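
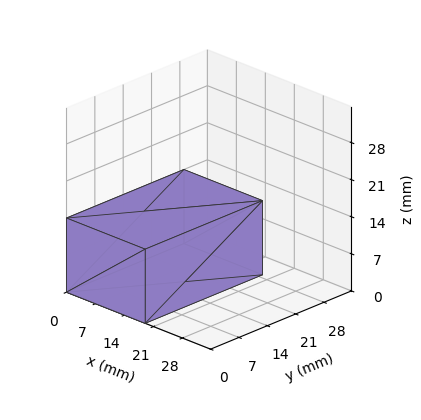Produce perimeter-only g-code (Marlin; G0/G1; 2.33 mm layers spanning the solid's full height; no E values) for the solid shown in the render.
Reading the render: the shape is a rectangular box, roughly 19 × 29 mm footprint and 14 mm tall (dimensions read to the nearest mm from the axis ticks). For the g-code, the solid's height is divided into equal slices at the stated Δz and each level perimeter traced with G1 moves after a G0 lift.

; perimeter-only toolpath
G21 ; units = mm
G90 ; absolute positioning
G28 ; home
; layer 1
G0 Z2.33
G0 X0.00 Y0.00
G1 X19.00 Y0.00
G1 X19.00 Y29.00
G1 X0.00 Y29.00
G1 X0.00 Y0.00
; layer 2
G0 Z4.67
G0 X0.00 Y0.00
G1 X19.00 Y0.00
G1 X19.00 Y29.00
G1 X0.00 Y29.00
G1 X0.00 Y0.00
; layer 3
G0 Z7.00
G0 X0.00 Y0.00
G1 X19.00 Y0.00
G1 X19.00 Y29.00
G1 X0.00 Y29.00
G1 X0.00 Y0.00
; layer 4
G0 Z9.33
G0 X0.00 Y0.00
G1 X19.00 Y0.00
G1 X19.00 Y29.00
G1 X0.00 Y29.00
G1 X0.00 Y0.00
; layer 5
G0 Z11.67
G0 X0.00 Y0.00
G1 X19.00 Y0.00
G1 X19.00 Y29.00
G1 X0.00 Y29.00
G1 X0.00 Y0.00
; layer 6
G0 Z14.00
G0 X0.00 Y0.00
G1 X19.00 Y0.00
G1 X19.00 Y29.00
G1 X0.00 Y29.00
G1 X0.00 Y0.00
M2 ; end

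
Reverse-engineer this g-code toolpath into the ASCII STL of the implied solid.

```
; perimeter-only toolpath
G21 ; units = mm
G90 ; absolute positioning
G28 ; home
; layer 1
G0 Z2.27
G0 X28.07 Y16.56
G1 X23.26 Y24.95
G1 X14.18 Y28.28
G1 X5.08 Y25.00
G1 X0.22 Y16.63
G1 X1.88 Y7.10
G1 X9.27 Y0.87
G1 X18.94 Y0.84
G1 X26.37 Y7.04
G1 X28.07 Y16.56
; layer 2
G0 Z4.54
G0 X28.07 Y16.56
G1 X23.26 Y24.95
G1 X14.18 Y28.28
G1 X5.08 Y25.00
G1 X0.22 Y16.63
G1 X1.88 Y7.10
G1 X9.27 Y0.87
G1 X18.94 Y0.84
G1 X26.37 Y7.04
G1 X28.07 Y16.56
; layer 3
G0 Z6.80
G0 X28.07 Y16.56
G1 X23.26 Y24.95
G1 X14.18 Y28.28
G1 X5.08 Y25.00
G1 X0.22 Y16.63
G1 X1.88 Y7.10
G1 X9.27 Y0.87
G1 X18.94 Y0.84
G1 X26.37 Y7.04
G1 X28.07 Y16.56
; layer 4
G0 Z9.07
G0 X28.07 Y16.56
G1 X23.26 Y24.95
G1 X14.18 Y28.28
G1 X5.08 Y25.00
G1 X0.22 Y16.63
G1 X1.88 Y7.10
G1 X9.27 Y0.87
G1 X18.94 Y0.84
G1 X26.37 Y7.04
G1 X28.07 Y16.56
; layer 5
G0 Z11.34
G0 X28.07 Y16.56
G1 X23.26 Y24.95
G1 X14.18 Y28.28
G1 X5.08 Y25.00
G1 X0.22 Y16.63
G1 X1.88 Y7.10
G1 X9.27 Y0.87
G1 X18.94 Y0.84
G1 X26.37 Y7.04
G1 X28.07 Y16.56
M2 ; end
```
solid part
  facet normal 0.0000 0.0000 -1.0000
    outer loop
      vertex 14.18 28.28 0.00
      vertex 23.26 24.95 0.00
      vertex 28.07 16.56 0.00
    endloop
  endfacet
  facet normal 0.0000 0.0000 -1.0000
    outer loop
      vertex 5.08 25.00 0.00
      vertex 14.18 28.28 0.00
      vertex 28.07 16.56 0.00
    endloop
  endfacet
  facet normal 0.0000 0.0000 -1.0000
    outer loop
      vertex 0.22 16.63 0.00
      vertex 5.08 25.00 0.00
      vertex 28.07 16.56 0.00
    endloop
  endfacet
  facet normal 0.0000 0.0000 -1.0000
    outer loop
      vertex 1.88 7.10 0.00
      vertex 0.22 16.63 0.00
      vertex 28.07 16.56 0.00
    endloop
  endfacet
  facet normal 0.0000 0.0000 -1.0000
    outer loop
      vertex 9.27 0.87 0.00
      vertex 1.88 7.10 0.00
      vertex 28.07 16.56 0.00
    endloop
  endfacet
  facet normal 0.0000 0.0000 -1.0000
    outer loop
      vertex 18.94 0.84 0.00
      vertex 9.27 0.87 0.00
      vertex 28.07 16.56 0.00
    endloop
  endfacet
  facet normal 0.0000 0.0000 -1.0000
    outer loop
      vertex 26.37 7.04 0.00
      vertex 18.94 0.84 0.00
      vertex 28.07 16.56 0.00
    endloop
  endfacet
  facet normal 0.0000 0.0000 1.0000
    outer loop
      vertex 28.07 16.56 11.34
      vertex 23.26 24.95 11.34
      vertex 14.18 28.28 11.34
    endloop
  endfacet
  facet normal 0.0000 0.0000 1.0000
    outer loop
      vertex 28.07 16.56 11.34
      vertex 14.18 28.28 11.34
      vertex 5.08 25.00 11.34
    endloop
  endfacet
  facet normal 0.0000 0.0000 1.0000
    outer loop
      vertex 28.07 16.56 11.34
      vertex 5.08 25.00 11.34
      vertex 0.22 16.63 11.34
    endloop
  endfacet
  facet normal 0.0000 0.0000 1.0000
    outer loop
      vertex 28.07 16.56 11.34
      vertex 0.22 16.63 11.34
      vertex 1.88 7.10 11.34
    endloop
  endfacet
  facet normal 0.0000 0.0000 1.0000
    outer loop
      vertex 28.07 16.56 11.34
      vertex 1.88 7.10 11.34
      vertex 9.27 0.87 11.34
    endloop
  endfacet
  facet normal 0.0000 0.0000 1.0000
    outer loop
      vertex 28.07 16.56 11.34
      vertex 9.27 0.87 11.34
      vertex 18.94 0.84 11.34
    endloop
  endfacet
  facet normal 0.0000 0.0000 1.0000
    outer loop
      vertex 28.07 16.56 11.34
      vertex 18.94 0.84 11.34
      vertex 26.37 7.04 11.34
    endloop
  endfacet
  facet normal 0.8675 0.4974 0.0000
    outer loop
      vertex 28.07 16.56 0.00
      vertex 23.26 24.95 0.00
      vertex 23.26 24.95 11.34
    endloop
  endfacet
  facet normal 0.8675 0.4974 0.0000
    outer loop
      vertex 28.07 16.56 0.00
      vertex 23.26 24.95 11.34
      vertex 28.07 16.56 11.34
    endloop
  endfacet
  facet normal 0.3443 0.9389 0.0000
    outer loop
      vertex 23.26 24.95 0.00
      vertex 14.18 28.28 0.00
      vertex 14.18 28.28 11.34
    endloop
  endfacet
  facet normal 0.3443 0.9389 0.0000
    outer loop
      vertex 23.26 24.95 0.00
      vertex 14.18 28.28 11.34
      vertex 23.26 24.95 11.34
    endloop
  endfacet
  facet normal -0.3391 0.9408 0.0000
    outer loop
      vertex 14.18 28.28 0.00
      vertex 5.08 25.00 0.00
      vertex 5.08 25.00 11.34
    endloop
  endfacet
  facet normal -0.3391 0.9408 0.0000
    outer loop
      vertex 14.18 28.28 0.00
      vertex 5.08 25.00 11.34
      vertex 14.18 28.28 11.34
    endloop
  endfacet
  facet normal -0.8648 0.5021 0.0000
    outer loop
      vertex 5.08 25.00 0.00
      vertex 0.22 16.63 0.00
      vertex 0.22 16.63 11.34
    endloop
  endfacet
  facet normal -0.8648 0.5021 0.0000
    outer loop
      vertex 5.08 25.00 0.00
      vertex 0.22 16.63 11.34
      vertex 5.08 25.00 11.34
    endloop
  endfacet
  facet normal -0.9852 -0.1716 0.0000
    outer loop
      vertex 0.22 16.63 0.00
      vertex 1.88 7.10 0.00
      vertex 1.88 7.10 11.34
    endloop
  endfacet
  facet normal -0.9852 -0.1716 0.0000
    outer loop
      vertex 0.22 16.63 0.00
      vertex 1.88 7.10 11.34
      vertex 0.22 16.63 11.34
    endloop
  endfacet
  facet normal -0.6445 -0.7646 0.0000
    outer loop
      vertex 1.88 7.10 0.00
      vertex 9.27 0.87 0.00
      vertex 9.27 0.87 11.34
    endloop
  endfacet
  facet normal -0.6445 -0.7646 0.0000
    outer loop
      vertex 1.88 7.10 0.00
      vertex 9.27 0.87 11.34
      vertex 1.88 7.10 11.34
    endloop
  endfacet
  facet normal -0.0031 -1.0000 0.0000
    outer loop
      vertex 9.27 0.87 0.00
      vertex 18.94 0.84 0.00
      vertex 18.94 0.84 11.34
    endloop
  endfacet
  facet normal -0.0031 -1.0000 0.0000
    outer loop
      vertex 9.27 0.87 0.00
      vertex 18.94 0.84 11.34
      vertex 9.27 0.87 11.34
    endloop
  endfacet
  facet normal 0.6407 -0.7678 0.0000
    outer loop
      vertex 18.94 0.84 0.00
      vertex 26.37 7.04 0.00
      vertex 26.37 7.04 11.34
    endloop
  endfacet
  facet normal 0.6407 -0.7678 0.0000
    outer loop
      vertex 18.94 0.84 0.00
      vertex 26.37 7.04 11.34
      vertex 18.94 0.84 11.34
    endloop
  endfacet
  facet normal 0.9844 -0.1758 0.0000
    outer loop
      vertex 26.37 7.04 0.00
      vertex 28.07 16.56 0.00
      vertex 28.07 16.56 11.34
    endloop
  endfacet
  facet normal 0.9844 -0.1758 0.0000
    outer loop
      vertex 26.37 7.04 0.00
      vertex 28.07 16.56 11.34
      vertex 26.37 7.04 11.34
    endloop
  endfacet
endsolid part

The G0 Z moves step by Δz≈2.27 mm. Every layer's G1 loop is the same polygon, so the solid is a straight extrusion of it from z=0 to z≈11.3. Closing with flat bottom and top caps and triangulating gives 32 facets — a regular 9-sided prism (a cylinder approximated with 9 flat sides), circumscribed radius ≈ 14.1 mm, height ≈ 11.3 mm.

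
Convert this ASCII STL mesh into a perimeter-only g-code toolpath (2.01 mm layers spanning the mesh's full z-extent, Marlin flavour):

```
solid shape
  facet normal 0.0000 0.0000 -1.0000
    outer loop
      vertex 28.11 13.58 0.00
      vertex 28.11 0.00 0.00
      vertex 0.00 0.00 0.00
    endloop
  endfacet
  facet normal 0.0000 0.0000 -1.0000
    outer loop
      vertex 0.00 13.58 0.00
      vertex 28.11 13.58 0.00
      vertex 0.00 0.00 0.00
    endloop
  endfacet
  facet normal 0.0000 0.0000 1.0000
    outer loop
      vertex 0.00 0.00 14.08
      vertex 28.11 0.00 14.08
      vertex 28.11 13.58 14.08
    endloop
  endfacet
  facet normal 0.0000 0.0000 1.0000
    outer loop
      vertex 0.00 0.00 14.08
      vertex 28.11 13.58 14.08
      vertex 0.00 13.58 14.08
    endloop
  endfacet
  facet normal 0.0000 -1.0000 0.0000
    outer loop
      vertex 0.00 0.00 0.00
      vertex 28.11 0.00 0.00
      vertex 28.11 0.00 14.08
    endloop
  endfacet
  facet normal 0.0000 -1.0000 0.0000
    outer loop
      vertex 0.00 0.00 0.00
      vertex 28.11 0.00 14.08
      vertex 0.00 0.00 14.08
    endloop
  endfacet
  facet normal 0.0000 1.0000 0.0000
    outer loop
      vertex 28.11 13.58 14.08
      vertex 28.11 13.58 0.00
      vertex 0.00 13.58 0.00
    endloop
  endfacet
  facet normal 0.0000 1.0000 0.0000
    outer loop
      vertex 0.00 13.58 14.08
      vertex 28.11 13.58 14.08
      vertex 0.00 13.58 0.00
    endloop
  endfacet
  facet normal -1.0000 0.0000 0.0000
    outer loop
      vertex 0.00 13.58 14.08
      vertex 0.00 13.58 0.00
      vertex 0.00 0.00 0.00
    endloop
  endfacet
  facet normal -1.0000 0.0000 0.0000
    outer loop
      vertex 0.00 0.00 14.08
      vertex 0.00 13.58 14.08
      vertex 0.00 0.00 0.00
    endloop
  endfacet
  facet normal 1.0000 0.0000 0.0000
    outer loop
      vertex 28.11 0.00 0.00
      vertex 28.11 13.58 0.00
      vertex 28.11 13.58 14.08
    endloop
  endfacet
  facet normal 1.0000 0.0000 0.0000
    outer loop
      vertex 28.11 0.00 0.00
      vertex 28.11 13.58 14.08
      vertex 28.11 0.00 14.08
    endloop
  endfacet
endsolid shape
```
; perimeter-only toolpath
G21 ; units = mm
G90 ; absolute positioning
G28 ; home
; layer 1
G0 Z2.01
G0 X0.00 Y0.00
G1 X28.11 Y0.00
G1 X28.11 Y13.58
G1 X0.00 Y13.58
G1 X0.00 Y0.00
; layer 2
G0 Z4.02
G0 X0.00 Y0.00
G1 X28.11 Y0.00
G1 X28.11 Y13.58
G1 X0.00 Y13.58
G1 X0.00 Y0.00
; layer 3
G0 Z6.03
G0 X0.00 Y0.00
G1 X28.11 Y0.00
G1 X28.11 Y13.58
G1 X0.00 Y13.58
G1 X0.00 Y0.00
; layer 4
G0 Z8.05
G0 X0.00 Y0.00
G1 X28.11 Y0.00
G1 X28.11 Y13.58
G1 X0.00 Y13.58
G1 X0.00 Y0.00
; layer 5
G0 Z10.06
G0 X0.00 Y0.00
G1 X28.11 Y0.00
G1 X28.11 Y13.58
G1 X0.00 Y13.58
G1 X0.00 Y0.00
; layer 6
G0 Z12.07
G0 X0.00 Y0.00
G1 X28.11 Y0.00
G1 X28.11 Y13.58
G1 X0.00 Y13.58
G1 X0.00 Y0.00
; layer 7
G0 Z14.08
G0 X0.00 Y0.00
G1 X28.11 Y0.00
G1 X28.11 Y13.58
G1 X0.00 Y13.58
G1 X0.00 Y0.00
M2 ; end

The solid is a rectangular box, roughly 28.1 × 13.6 mm footprint and 14.1 mm tall. Slicing at Δz = 2.01 mm — 7 equal slices spanning the solid's height, so layer i sits at z = i·h/7 — gives 7 non-empty perimeters. Each is a 4-segment closed polygon; G0 lifts to the layer z and rapids to the start vertex, then G1 traces the edges.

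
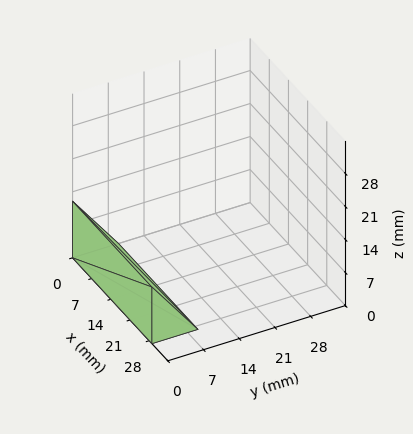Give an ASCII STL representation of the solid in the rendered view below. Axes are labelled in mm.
Reading the render: the shape is a wedge (ramp): 29 × 9 mm base, rising to 12 mm along the y=0 edge and sloping linearly to z=0 at y=9 (dimensions read to the nearest mm from the axis ticks). For the STL, each face is triangulated and given an outward normal.

solid part
  facet normal 0.0000 0.0000 -1.0000
    outer loop
      vertex 29.00 9.00 0.00
      vertex 29.00 0.00 0.00
      vertex 0.00 0.00 0.00
    endloop
  endfacet
  facet normal 0.0000 0.0000 -1.0000
    outer loop
      vertex 0.00 9.00 0.00
      vertex 29.00 9.00 0.00
      vertex 0.00 0.00 0.00
    endloop
  endfacet
  facet normal 0.0000 -1.0000 0.0000
    outer loop
      vertex 0.00 0.00 0.00
      vertex 29.00 0.00 0.00
      vertex 29.00 0.00 12.00
    endloop
  endfacet
  facet normal 0.0000 -1.0000 0.0000
    outer loop
      vertex 0.00 0.00 0.00
      vertex 29.00 0.00 12.00
      vertex 0.00 0.00 12.00
    endloop
  endfacet
  facet normal 0.0000 0.8000 0.6000
    outer loop
      vertex 0.00 0.00 12.00
      vertex 29.00 0.00 12.00
      vertex 29.00 9.00 0.00
    endloop
  endfacet
  facet normal 0.0000 0.8000 0.6000
    outer loop
      vertex 0.00 0.00 12.00
      vertex 29.00 9.00 0.00
      vertex 0.00 9.00 0.00
    endloop
  endfacet
  facet normal -1.0000 0.0000 0.0000
    outer loop
      vertex 0.00 0.00 12.00
      vertex 0.00 9.00 0.00
      vertex 0.00 0.00 0.00
    endloop
  endfacet
  facet normal 1.0000 0.0000 0.0000
    outer loop
      vertex 29.00 0.00 0.00
      vertex 29.00 9.00 0.00
      vertex 29.00 0.00 12.00
    endloop
  endfacet
endsolid part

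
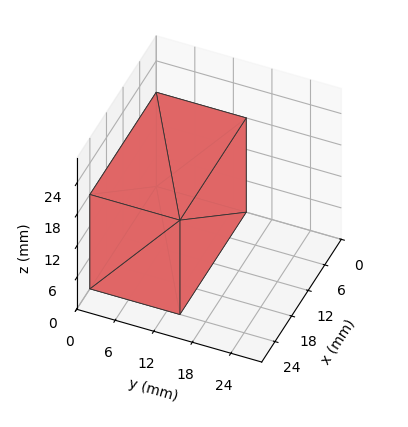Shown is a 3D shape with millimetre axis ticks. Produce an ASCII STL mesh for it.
Reading the render: the shape is a rectangular box, roughly 24 × 14 mm footprint and 18 mm tall (dimensions read to the nearest mm from the axis ticks). For the STL, each face is triangulated and given an outward normal.

solid part
  facet normal 0.0000 0.0000 -1.0000
    outer loop
      vertex 24.00 14.00 0.00
      vertex 24.00 0.00 0.00
      vertex 0.00 0.00 0.00
    endloop
  endfacet
  facet normal 0.0000 0.0000 -1.0000
    outer loop
      vertex 0.00 14.00 0.00
      vertex 24.00 14.00 0.00
      vertex 0.00 0.00 0.00
    endloop
  endfacet
  facet normal 0.0000 0.0000 1.0000
    outer loop
      vertex 0.00 0.00 18.00
      vertex 24.00 0.00 18.00
      vertex 24.00 14.00 18.00
    endloop
  endfacet
  facet normal 0.0000 0.0000 1.0000
    outer loop
      vertex 0.00 0.00 18.00
      vertex 24.00 14.00 18.00
      vertex 0.00 14.00 18.00
    endloop
  endfacet
  facet normal 0.0000 -1.0000 0.0000
    outer loop
      vertex 0.00 0.00 0.00
      vertex 24.00 0.00 0.00
      vertex 24.00 0.00 18.00
    endloop
  endfacet
  facet normal 0.0000 -1.0000 0.0000
    outer loop
      vertex 0.00 0.00 0.00
      vertex 24.00 0.00 18.00
      vertex 0.00 0.00 18.00
    endloop
  endfacet
  facet normal 0.0000 1.0000 0.0000
    outer loop
      vertex 24.00 14.00 18.00
      vertex 24.00 14.00 0.00
      vertex 0.00 14.00 0.00
    endloop
  endfacet
  facet normal 0.0000 1.0000 0.0000
    outer loop
      vertex 0.00 14.00 18.00
      vertex 24.00 14.00 18.00
      vertex 0.00 14.00 0.00
    endloop
  endfacet
  facet normal -1.0000 0.0000 0.0000
    outer loop
      vertex 0.00 14.00 18.00
      vertex 0.00 14.00 0.00
      vertex 0.00 0.00 0.00
    endloop
  endfacet
  facet normal -1.0000 0.0000 0.0000
    outer loop
      vertex 0.00 0.00 18.00
      vertex 0.00 14.00 18.00
      vertex 0.00 0.00 0.00
    endloop
  endfacet
  facet normal 1.0000 0.0000 0.0000
    outer loop
      vertex 24.00 0.00 0.00
      vertex 24.00 14.00 0.00
      vertex 24.00 14.00 18.00
    endloop
  endfacet
  facet normal 1.0000 0.0000 0.0000
    outer loop
      vertex 24.00 0.00 0.00
      vertex 24.00 14.00 18.00
      vertex 24.00 0.00 18.00
    endloop
  endfacet
endsolid part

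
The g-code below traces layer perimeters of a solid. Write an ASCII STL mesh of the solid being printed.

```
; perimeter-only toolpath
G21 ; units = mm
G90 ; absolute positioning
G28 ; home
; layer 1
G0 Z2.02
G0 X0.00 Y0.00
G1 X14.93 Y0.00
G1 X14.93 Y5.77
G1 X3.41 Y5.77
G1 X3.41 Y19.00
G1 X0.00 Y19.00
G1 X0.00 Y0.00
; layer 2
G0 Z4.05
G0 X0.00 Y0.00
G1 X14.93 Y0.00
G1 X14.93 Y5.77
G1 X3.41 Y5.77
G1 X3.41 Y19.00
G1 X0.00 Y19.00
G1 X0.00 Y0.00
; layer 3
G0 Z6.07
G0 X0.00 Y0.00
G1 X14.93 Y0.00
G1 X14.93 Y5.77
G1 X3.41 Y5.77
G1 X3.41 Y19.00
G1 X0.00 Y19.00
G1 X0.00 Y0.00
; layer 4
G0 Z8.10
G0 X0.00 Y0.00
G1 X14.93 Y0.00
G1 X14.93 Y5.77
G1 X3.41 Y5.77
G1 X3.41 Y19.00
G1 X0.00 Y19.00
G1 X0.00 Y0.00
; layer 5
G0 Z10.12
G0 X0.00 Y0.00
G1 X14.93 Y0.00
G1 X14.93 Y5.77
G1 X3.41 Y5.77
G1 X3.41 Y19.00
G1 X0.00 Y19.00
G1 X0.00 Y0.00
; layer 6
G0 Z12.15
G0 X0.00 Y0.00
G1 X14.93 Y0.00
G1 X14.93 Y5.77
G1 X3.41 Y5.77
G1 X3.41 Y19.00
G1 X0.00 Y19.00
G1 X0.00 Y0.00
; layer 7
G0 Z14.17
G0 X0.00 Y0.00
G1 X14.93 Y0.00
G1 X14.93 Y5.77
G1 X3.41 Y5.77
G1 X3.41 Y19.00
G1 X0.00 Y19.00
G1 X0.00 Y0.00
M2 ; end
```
solid part
  facet normal 0.0000 0.0000 -1.0000
    outer loop
      vertex 14.93 5.77 0.00
      vertex 14.93 0.00 0.00
      vertex 0.00 0.00 0.00
    endloop
  endfacet
  facet normal 0.0000 0.0000 -1.0000
    outer loop
      vertex 3.41 5.77 0.00
      vertex 14.93 5.77 0.00
      vertex 0.00 0.00 0.00
    endloop
  endfacet
  facet normal 0.0000 0.0000 -1.0000
    outer loop
      vertex 3.41 19.00 0.00
      vertex 3.41 5.77 0.00
      vertex 0.00 0.00 0.00
    endloop
  endfacet
  facet normal 0.0000 0.0000 -1.0000
    outer loop
      vertex 0.00 19.00 0.00
      vertex 3.41 19.00 0.00
      vertex 0.00 0.00 0.00
    endloop
  endfacet
  facet normal 0.0000 0.0000 1.0000
    outer loop
      vertex 0.00 0.00 14.17
      vertex 14.93 0.00 14.17
      vertex 14.93 5.77 14.17
    endloop
  endfacet
  facet normal 0.0000 0.0000 1.0000
    outer loop
      vertex 0.00 0.00 14.17
      vertex 14.93 5.77 14.17
      vertex 3.41 5.77 14.17
    endloop
  endfacet
  facet normal 0.0000 0.0000 1.0000
    outer loop
      vertex 0.00 0.00 14.17
      vertex 3.41 5.77 14.17
      vertex 3.41 19.00 14.17
    endloop
  endfacet
  facet normal 0.0000 0.0000 1.0000
    outer loop
      vertex 0.00 0.00 14.17
      vertex 3.41 19.00 14.17
      vertex 0.00 19.00 14.17
    endloop
  endfacet
  facet normal 0.0000 -1.0000 0.0000
    outer loop
      vertex 0.00 0.00 0.00
      vertex 14.93 0.00 0.00
      vertex 14.93 0.00 14.17
    endloop
  endfacet
  facet normal 0.0000 -1.0000 0.0000
    outer loop
      vertex 0.00 0.00 0.00
      vertex 14.93 0.00 14.17
      vertex 0.00 0.00 14.17
    endloop
  endfacet
  facet normal 1.0000 0.0000 0.0000
    outer loop
      vertex 14.93 0.00 0.00
      vertex 14.93 5.77 0.00
      vertex 14.93 5.77 14.17
    endloop
  endfacet
  facet normal 1.0000 0.0000 0.0000
    outer loop
      vertex 14.93 0.00 0.00
      vertex 14.93 5.77 14.17
      vertex 14.93 0.00 14.17
    endloop
  endfacet
  facet normal 0.0000 1.0000 0.0000
    outer loop
      vertex 14.93 5.77 0.00
      vertex 3.41 5.77 0.00
      vertex 3.41 5.77 14.17
    endloop
  endfacet
  facet normal 0.0000 1.0000 0.0000
    outer loop
      vertex 14.93 5.77 0.00
      vertex 3.41 5.77 14.17
      vertex 14.93 5.77 14.17
    endloop
  endfacet
  facet normal 1.0000 0.0000 0.0000
    outer loop
      vertex 3.41 5.77 0.00
      vertex 3.41 19.00 0.00
      vertex 3.41 19.00 14.17
    endloop
  endfacet
  facet normal 1.0000 0.0000 0.0000
    outer loop
      vertex 3.41 5.77 0.00
      vertex 3.41 19.00 14.17
      vertex 3.41 5.77 14.17
    endloop
  endfacet
  facet normal 0.0000 1.0000 0.0000
    outer loop
      vertex 3.41 19.00 0.00
      vertex 0.00 19.00 0.00
      vertex 0.00 19.00 14.17
    endloop
  endfacet
  facet normal 0.0000 1.0000 0.0000
    outer loop
      vertex 3.41 19.00 0.00
      vertex 0.00 19.00 14.17
      vertex 3.41 19.00 14.17
    endloop
  endfacet
  facet normal -1.0000 0.0000 0.0000
    outer loop
      vertex 0.00 19.00 0.00
      vertex 0.00 0.00 0.00
      vertex 0.00 0.00 14.17
    endloop
  endfacet
  facet normal -1.0000 0.0000 0.0000
    outer loop
      vertex 0.00 19.00 0.00
      vertex 0.00 0.00 14.17
      vertex 0.00 19.00 14.17
    endloop
  endfacet
endsolid part

The G0 Z moves step by Δz≈2.02 mm. Every layer's G1 loop is the same polygon, so the solid is a straight extrusion of it from z=0 to z≈14.2. Closing with flat bottom and top caps and triangulating gives 20 facets — an L-shaped prism: outer 14.9 × 19 mm, arm thicknesses ≈ 5.77 mm (horizontal) and 3.41 mm (vertical), extruded 14.2 mm in z.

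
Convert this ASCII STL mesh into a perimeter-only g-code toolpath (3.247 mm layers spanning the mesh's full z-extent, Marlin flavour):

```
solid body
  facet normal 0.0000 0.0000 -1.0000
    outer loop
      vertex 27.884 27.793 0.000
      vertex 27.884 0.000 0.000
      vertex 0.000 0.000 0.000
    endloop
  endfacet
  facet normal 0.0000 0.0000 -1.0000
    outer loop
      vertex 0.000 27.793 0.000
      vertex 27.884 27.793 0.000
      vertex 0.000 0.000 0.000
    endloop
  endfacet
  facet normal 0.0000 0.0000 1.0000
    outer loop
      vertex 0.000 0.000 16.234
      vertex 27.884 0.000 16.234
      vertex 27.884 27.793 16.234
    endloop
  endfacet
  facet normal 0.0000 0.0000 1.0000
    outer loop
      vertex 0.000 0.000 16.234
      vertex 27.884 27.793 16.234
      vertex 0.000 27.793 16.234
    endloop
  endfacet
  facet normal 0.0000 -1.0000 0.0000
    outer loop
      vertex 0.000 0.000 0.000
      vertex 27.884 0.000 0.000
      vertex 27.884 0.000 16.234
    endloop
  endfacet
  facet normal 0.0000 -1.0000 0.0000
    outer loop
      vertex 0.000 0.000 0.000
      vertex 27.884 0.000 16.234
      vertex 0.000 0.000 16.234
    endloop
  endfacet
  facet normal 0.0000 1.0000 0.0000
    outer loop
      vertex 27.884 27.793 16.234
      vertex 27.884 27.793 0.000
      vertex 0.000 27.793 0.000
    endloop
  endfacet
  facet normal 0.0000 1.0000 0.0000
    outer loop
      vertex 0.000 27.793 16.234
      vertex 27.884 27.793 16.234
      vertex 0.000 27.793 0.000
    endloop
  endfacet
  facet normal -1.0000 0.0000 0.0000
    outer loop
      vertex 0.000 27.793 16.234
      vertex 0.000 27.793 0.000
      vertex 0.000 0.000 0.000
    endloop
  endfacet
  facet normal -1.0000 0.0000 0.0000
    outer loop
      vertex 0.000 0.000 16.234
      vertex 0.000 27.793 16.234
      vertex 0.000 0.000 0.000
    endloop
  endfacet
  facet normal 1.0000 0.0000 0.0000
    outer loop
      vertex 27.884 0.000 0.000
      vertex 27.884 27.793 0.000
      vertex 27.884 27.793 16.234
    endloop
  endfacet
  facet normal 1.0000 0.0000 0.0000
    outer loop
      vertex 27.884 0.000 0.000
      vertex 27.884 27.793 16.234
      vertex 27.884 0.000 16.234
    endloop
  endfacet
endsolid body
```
; perimeter-only toolpath
G21 ; units = mm
G90 ; absolute positioning
G28 ; home
; layer 1
G0 Z3.247
G0 X0.000 Y0.000
G1 X27.884 Y0.000
G1 X27.884 Y27.793
G1 X0.000 Y27.793
G1 X0.000 Y0.000
; layer 2
G0 Z6.494
G0 X0.000 Y0.000
G1 X27.884 Y0.000
G1 X27.884 Y27.793
G1 X0.000 Y27.793
G1 X0.000 Y0.000
; layer 3
G0 Z9.740
G0 X0.000 Y0.000
G1 X27.884 Y0.000
G1 X27.884 Y27.793
G1 X0.000 Y27.793
G1 X0.000 Y0.000
; layer 4
G0 Z12.987
G0 X0.000 Y0.000
G1 X27.884 Y0.000
G1 X27.884 Y27.793
G1 X0.000 Y27.793
G1 X0.000 Y0.000
; layer 5
G0 Z16.234
G0 X0.000 Y0.000
G1 X27.884 Y0.000
G1 X27.884 Y27.793
G1 X0.000 Y27.793
G1 X0.000 Y0.000
M2 ; end

The solid is a rectangular box, roughly 27.9 × 27.8 mm footprint and 16.2 mm tall. Slicing at Δz = 3.247 mm — 5 equal slices spanning the solid's height, so layer i sits at z = i·h/5 — gives 5 non-empty perimeters. Each is a 4-segment closed polygon; G0 lifts to the layer z and rapids to the start vertex, then G1 traces the edges.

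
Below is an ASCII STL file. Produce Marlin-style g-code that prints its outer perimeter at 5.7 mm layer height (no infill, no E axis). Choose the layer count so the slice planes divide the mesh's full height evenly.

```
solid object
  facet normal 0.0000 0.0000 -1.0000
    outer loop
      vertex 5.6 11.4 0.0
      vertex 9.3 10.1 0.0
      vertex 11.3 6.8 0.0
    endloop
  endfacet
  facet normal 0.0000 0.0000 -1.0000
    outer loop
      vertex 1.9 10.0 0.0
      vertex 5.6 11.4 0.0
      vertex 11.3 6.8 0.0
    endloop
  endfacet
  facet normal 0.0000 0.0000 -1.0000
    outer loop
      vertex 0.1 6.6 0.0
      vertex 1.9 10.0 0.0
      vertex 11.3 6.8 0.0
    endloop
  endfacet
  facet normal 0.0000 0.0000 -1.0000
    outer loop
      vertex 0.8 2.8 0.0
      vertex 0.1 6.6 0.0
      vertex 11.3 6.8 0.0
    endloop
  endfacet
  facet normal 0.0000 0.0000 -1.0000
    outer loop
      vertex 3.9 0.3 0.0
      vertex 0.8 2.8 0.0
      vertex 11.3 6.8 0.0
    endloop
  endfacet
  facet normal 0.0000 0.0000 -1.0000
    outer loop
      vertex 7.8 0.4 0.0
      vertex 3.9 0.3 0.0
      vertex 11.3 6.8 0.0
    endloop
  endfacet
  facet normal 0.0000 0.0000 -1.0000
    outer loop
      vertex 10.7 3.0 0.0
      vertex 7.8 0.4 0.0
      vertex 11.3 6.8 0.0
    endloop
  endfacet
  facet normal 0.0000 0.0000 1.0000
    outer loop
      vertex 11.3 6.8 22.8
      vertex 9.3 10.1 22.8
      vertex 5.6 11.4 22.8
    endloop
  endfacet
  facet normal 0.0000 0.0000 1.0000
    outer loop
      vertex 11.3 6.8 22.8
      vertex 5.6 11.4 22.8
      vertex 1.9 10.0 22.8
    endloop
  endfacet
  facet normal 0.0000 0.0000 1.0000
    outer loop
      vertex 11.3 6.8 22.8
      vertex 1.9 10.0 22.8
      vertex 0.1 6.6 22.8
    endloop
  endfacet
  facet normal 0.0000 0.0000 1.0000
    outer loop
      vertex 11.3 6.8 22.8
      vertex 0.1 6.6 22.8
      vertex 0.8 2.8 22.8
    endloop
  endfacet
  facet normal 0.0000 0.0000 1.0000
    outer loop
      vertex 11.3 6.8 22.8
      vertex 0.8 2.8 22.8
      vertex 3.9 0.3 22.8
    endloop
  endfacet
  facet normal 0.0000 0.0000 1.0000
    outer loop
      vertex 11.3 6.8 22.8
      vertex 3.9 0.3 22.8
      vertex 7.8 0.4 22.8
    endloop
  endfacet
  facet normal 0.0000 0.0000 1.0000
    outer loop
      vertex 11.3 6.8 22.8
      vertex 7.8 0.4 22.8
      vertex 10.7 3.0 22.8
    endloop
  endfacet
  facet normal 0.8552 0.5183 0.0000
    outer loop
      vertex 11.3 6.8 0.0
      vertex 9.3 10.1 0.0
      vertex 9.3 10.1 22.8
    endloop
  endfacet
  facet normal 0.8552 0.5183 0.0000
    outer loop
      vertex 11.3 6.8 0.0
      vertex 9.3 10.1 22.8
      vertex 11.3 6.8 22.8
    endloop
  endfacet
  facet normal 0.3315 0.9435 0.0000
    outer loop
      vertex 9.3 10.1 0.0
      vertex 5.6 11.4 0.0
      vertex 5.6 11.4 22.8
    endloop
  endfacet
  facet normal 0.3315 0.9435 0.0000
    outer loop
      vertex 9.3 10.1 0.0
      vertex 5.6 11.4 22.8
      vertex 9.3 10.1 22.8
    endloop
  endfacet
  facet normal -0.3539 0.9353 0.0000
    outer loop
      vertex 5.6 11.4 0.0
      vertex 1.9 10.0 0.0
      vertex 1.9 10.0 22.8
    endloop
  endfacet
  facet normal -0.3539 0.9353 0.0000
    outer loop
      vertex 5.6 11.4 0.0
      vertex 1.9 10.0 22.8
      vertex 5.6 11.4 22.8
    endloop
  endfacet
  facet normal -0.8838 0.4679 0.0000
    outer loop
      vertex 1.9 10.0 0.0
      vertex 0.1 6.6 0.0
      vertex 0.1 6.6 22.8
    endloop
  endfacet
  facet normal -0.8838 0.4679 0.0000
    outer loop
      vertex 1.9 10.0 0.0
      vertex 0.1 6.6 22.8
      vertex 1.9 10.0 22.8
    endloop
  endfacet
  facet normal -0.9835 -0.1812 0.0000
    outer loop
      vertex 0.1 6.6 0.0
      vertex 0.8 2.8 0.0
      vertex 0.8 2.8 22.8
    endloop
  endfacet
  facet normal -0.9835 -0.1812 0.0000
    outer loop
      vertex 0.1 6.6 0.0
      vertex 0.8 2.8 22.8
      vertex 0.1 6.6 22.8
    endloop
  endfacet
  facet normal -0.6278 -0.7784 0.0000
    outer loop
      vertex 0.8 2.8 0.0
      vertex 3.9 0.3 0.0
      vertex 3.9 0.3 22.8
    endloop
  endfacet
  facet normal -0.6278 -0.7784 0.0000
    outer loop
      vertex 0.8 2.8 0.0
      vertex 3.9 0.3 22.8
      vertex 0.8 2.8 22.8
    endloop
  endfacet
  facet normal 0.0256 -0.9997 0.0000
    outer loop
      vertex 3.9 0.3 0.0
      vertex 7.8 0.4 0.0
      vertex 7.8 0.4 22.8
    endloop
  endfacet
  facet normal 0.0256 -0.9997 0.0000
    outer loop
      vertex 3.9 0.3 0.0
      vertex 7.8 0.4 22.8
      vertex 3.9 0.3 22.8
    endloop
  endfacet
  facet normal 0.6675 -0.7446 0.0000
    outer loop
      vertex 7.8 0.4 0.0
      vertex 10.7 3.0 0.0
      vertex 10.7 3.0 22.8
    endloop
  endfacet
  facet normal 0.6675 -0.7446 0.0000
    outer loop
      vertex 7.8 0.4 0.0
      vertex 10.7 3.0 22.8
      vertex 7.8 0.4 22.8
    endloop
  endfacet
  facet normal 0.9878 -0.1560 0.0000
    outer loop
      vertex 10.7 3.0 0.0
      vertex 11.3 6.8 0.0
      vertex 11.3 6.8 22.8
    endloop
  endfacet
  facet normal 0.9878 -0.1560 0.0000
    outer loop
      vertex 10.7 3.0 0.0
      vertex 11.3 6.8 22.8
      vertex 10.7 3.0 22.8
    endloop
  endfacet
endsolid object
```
; perimeter-only toolpath
G21 ; units = mm
G90 ; absolute positioning
G28 ; home
; layer 1
G0 Z5.7
G0 X11.3 Y6.8
G1 X9.3 Y10.1
G1 X5.6 Y11.4
G1 X1.9 Y10.0
G1 X0.1 Y6.6
G1 X0.8 Y2.8
G1 X3.9 Y0.3
G1 X7.8 Y0.4
G1 X10.7 Y3.0
G1 X11.3 Y6.8
; layer 2
G0 Z11.4
G0 X11.3 Y6.8
G1 X9.3 Y10.1
G1 X5.6 Y11.4
G1 X1.9 Y10.0
G1 X0.1 Y6.6
G1 X0.8 Y2.8
G1 X3.9 Y0.3
G1 X7.8 Y0.4
G1 X10.7 Y3.0
G1 X11.3 Y6.8
; layer 3
G0 Z17.1
G0 X11.3 Y6.8
G1 X9.3 Y10.1
G1 X5.6 Y11.4
G1 X1.9 Y10.0
G1 X0.1 Y6.6
G1 X0.8 Y2.8
G1 X3.9 Y0.3
G1 X7.8 Y0.4
G1 X10.7 Y3.0
G1 X11.3 Y6.8
; layer 4
G0 Z22.8
G0 X11.3 Y6.8
G1 X9.3 Y10.1
G1 X5.6 Y11.4
G1 X1.9 Y10.0
G1 X0.1 Y6.6
G1 X0.8 Y2.8
G1 X3.9 Y0.3
G1 X7.8 Y0.4
G1 X10.7 Y3.0
G1 X11.3 Y6.8
M2 ; end

The solid is a regular 9-sided prism (a cylinder approximated with 9 flat sides), circumscribed radius ≈ 5.7 mm, height ≈ 22.8 mm. Slicing at Δz = 5.7 mm — 4 equal slices spanning the solid's height, so layer i sits at z = i·h/4 — gives 4 non-empty perimeters. Each is a 9-segment closed polygon; G0 lifts to the layer z and rapids to the start vertex, then G1 traces the edges.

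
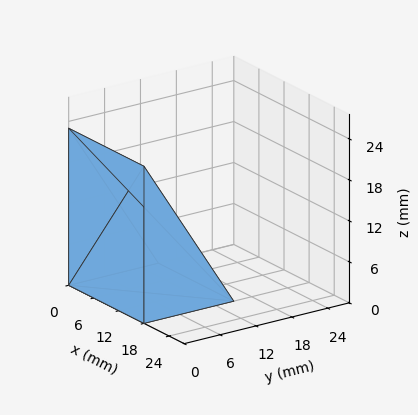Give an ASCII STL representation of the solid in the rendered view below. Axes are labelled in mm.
Reading the render: the shape is a wedge (ramp): 18 × 15 mm base, rising to 23 mm along the y=0 edge and sloping linearly to z=0 at y=15 (dimensions read to the nearest mm from the axis ticks). For the STL, each face is triangulated and given an outward normal.

solid part
  facet normal 0.0000 0.0000 -1.0000
    outer loop
      vertex 18.000 15.000 0.000
      vertex 18.000 0.000 0.000
      vertex 0.000 0.000 0.000
    endloop
  endfacet
  facet normal 0.0000 0.0000 -1.0000
    outer loop
      vertex 0.000 15.000 0.000
      vertex 18.000 15.000 0.000
      vertex 0.000 0.000 0.000
    endloop
  endfacet
  facet normal 0.0000 -1.0000 0.0000
    outer loop
      vertex 0.000 0.000 0.000
      vertex 18.000 0.000 0.000
      vertex 18.000 0.000 23.000
    endloop
  endfacet
  facet normal 0.0000 -1.0000 0.0000
    outer loop
      vertex 0.000 0.000 0.000
      vertex 18.000 0.000 23.000
      vertex 0.000 0.000 23.000
    endloop
  endfacet
  facet normal 0.0000 0.8376 0.5463
    outer loop
      vertex 0.000 0.000 23.000
      vertex 18.000 0.000 23.000
      vertex 18.000 15.000 0.000
    endloop
  endfacet
  facet normal 0.0000 0.8376 0.5463
    outer loop
      vertex 0.000 0.000 23.000
      vertex 18.000 15.000 0.000
      vertex 0.000 15.000 0.000
    endloop
  endfacet
  facet normal -1.0000 0.0000 0.0000
    outer loop
      vertex 0.000 0.000 23.000
      vertex 0.000 15.000 0.000
      vertex 0.000 0.000 0.000
    endloop
  endfacet
  facet normal 1.0000 0.0000 0.0000
    outer loop
      vertex 18.000 0.000 0.000
      vertex 18.000 15.000 0.000
      vertex 18.000 0.000 23.000
    endloop
  endfacet
endsolid part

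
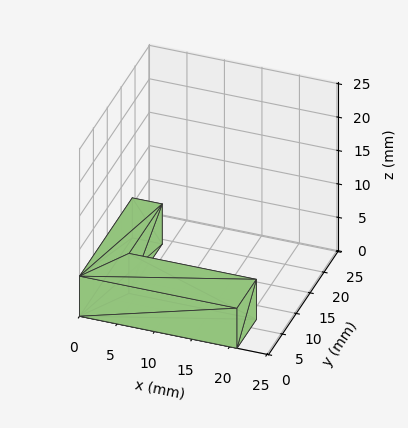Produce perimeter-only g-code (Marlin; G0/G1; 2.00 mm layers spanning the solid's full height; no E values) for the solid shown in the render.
Reading the render: the shape is an L-shaped prism: outer 21 × 19 mm, arm thicknesses ≈ 7 mm (horizontal) and 4 mm (vertical), extruded 6 mm in z (dimensions read to the nearest mm from the axis ticks). For the g-code, the solid's height is divided into equal slices at the stated Δz and each level perimeter traced with G1 moves after a G0 lift.

; perimeter-only toolpath
G21 ; units = mm
G90 ; absolute positioning
G28 ; home
; layer 1
G0 Z2.00
G0 X0.00 Y0.00
G1 X21.00 Y0.00
G1 X21.00 Y7.00
G1 X4.00 Y7.00
G1 X4.00 Y19.00
G1 X0.00 Y19.00
G1 X0.00 Y0.00
; layer 2
G0 Z4.00
G0 X0.00 Y0.00
G1 X21.00 Y0.00
G1 X21.00 Y7.00
G1 X4.00 Y7.00
G1 X4.00 Y19.00
G1 X0.00 Y19.00
G1 X0.00 Y0.00
; layer 3
G0 Z6.00
G0 X0.00 Y0.00
G1 X21.00 Y0.00
G1 X21.00 Y7.00
G1 X4.00 Y7.00
G1 X4.00 Y19.00
G1 X0.00 Y19.00
G1 X0.00 Y0.00
M2 ; end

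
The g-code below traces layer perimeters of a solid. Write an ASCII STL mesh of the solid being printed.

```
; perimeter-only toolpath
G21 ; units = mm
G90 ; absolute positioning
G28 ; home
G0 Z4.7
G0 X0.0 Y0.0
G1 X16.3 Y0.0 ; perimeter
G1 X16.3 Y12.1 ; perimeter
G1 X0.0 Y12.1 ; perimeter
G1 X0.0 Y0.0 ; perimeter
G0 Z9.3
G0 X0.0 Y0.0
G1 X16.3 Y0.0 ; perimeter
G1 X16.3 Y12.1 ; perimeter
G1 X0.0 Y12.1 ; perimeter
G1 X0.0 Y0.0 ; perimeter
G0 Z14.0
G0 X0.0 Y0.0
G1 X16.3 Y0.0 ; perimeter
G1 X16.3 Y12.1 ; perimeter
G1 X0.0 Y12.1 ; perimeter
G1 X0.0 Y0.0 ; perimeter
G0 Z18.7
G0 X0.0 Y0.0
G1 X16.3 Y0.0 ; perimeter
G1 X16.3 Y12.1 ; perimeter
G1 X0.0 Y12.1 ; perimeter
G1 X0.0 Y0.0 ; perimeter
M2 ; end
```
solid part
  facet normal 0.0000 0.0000 -1.0000
    outer loop
      vertex 16.3 12.1 0.0
      vertex 16.3 0.0 0.0
      vertex 0.0 0.0 0.0
    endloop
  endfacet
  facet normal 0.0000 0.0000 -1.0000
    outer loop
      vertex 0.0 12.1 0.0
      vertex 16.3 12.1 0.0
      vertex 0.0 0.0 0.0
    endloop
  endfacet
  facet normal 0.0000 0.0000 1.0000
    outer loop
      vertex 0.0 0.0 18.7
      vertex 16.3 0.0 18.7
      vertex 16.3 12.1 18.7
    endloop
  endfacet
  facet normal 0.0000 0.0000 1.0000
    outer loop
      vertex 0.0 0.0 18.7
      vertex 16.3 12.1 18.7
      vertex 0.0 12.1 18.7
    endloop
  endfacet
  facet normal 0.0000 -1.0000 0.0000
    outer loop
      vertex 0.0 0.0 0.0
      vertex 16.3 0.0 0.0
      vertex 16.3 0.0 18.7
    endloop
  endfacet
  facet normal 0.0000 -1.0000 0.0000
    outer loop
      vertex 0.0 0.0 0.0
      vertex 16.3 0.0 18.7
      vertex 0.0 0.0 18.7
    endloop
  endfacet
  facet normal 0.0000 1.0000 0.0000
    outer loop
      vertex 16.3 12.1 18.7
      vertex 16.3 12.1 0.0
      vertex 0.0 12.1 0.0
    endloop
  endfacet
  facet normal 0.0000 1.0000 0.0000
    outer loop
      vertex 0.0 12.1 18.7
      vertex 16.3 12.1 18.7
      vertex 0.0 12.1 0.0
    endloop
  endfacet
  facet normal -1.0000 0.0000 0.0000
    outer loop
      vertex 0.0 12.1 18.7
      vertex 0.0 12.1 0.0
      vertex 0.0 0.0 0.0
    endloop
  endfacet
  facet normal -1.0000 0.0000 0.0000
    outer loop
      vertex 0.0 0.0 18.7
      vertex 0.0 12.1 18.7
      vertex 0.0 0.0 0.0
    endloop
  endfacet
  facet normal 1.0000 0.0000 0.0000
    outer loop
      vertex 16.3 0.0 0.0
      vertex 16.3 12.1 0.0
      vertex 16.3 12.1 18.7
    endloop
  endfacet
  facet normal 1.0000 0.0000 0.0000
    outer loop
      vertex 16.3 0.0 0.0
      vertex 16.3 12.1 18.7
      vertex 16.3 0.0 18.7
    endloop
  endfacet
endsolid part

The G0 Z moves step by Δz≈4.7 mm. Every layer's G1 loop is the same polygon, so the solid is a straight extrusion of it from z=0 to z≈18.7. Closing with flat bottom and top caps and triangulating gives 12 facets — a rectangular box, roughly 16.3 × 12.1 mm footprint and 18.7 mm tall.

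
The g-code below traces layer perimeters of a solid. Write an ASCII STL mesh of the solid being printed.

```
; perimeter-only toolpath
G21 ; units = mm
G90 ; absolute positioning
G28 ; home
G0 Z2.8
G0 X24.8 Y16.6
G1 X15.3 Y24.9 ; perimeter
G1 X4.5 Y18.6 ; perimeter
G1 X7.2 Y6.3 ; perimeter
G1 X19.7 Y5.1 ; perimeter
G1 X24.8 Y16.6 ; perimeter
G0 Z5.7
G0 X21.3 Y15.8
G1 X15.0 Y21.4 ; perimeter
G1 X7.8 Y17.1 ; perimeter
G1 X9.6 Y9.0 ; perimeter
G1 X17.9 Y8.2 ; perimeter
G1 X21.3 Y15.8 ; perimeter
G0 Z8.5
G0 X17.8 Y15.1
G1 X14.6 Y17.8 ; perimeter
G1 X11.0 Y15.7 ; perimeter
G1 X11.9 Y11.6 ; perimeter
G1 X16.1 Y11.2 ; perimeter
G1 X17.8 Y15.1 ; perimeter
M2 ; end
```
solid part
  facet normal 0.0000 0.0000 -1.0000
    outer loop
      vertex 1.2 20.0 0.0
      vertex 15.7 28.5 0.0
      vertex 28.3 17.4 0.0
    endloop
  endfacet
  facet normal 0.0000 0.0000 -1.0000
    outer loop
      vertex 4.8 3.6 0.0
      vertex 1.2 20.0 0.0
      vertex 28.3 17.4 0.0
    endloop
  endfacet
  facet normal 0.0000 0.0000 -1.0000
    outer loop
      vertex 21.5 2.0 0.0
      vertex 4.8 3.6 0.0
      vertex 28.3 17.4 0.0
    endloop
  endfacet
  facet normal 0.4617 0.5240 0.7157
    outer loop
      vertex 28.3 17.4 0.0
      vertex 15.7 28.5 0.0
      vertex 14.3 14.3 11.3
    endloop
  endfacet
  facet normal -0.3538 0.6035 0.7146
    outer loop
      vertex 15.7 28.5 0.0
      vertex 1.2 20.0 0.0
      vertex 14.3 14.3 11.3
    endloop
  endfacet
  facet normal -0.6824 -0.1498 0.7155
    outer loop
      vertex 1.2 20.0 0.0
      vertex 4.8 3.6 0.0
      vertex 14.3 14.3 11.3
    endloop
  endfacet
  facet normal -0.0667 -0.6959 0.7150
    outer loop
      vertex 4.8 3.6 0.0
      vertex 21.5 2.0 0.0
      vertex 14.3 14.3 11.3
    endloop
  endfacet
  facet normal 0.6396 -0.2824 0.7149
    outer loop
      vertex 21.5 2.0 0.0
      vertex 28.3 17.4 0.0
      vertex 14.3 14.3 11.3
    endloop
  endfacet
endsolid part

The G0 Z moves step by Δz≈2.8 mm. The G1 loops shrink linearly with z, so the solid tapers from its base footprint up to z≈11.3. Closing with a flat bottom cap and the tapered top and triangulating gives 8 facets — a regular 5-sided pyramid, base circumscribed radius ≈ 14.3 mm, apex at z ≈ 11.3 mm.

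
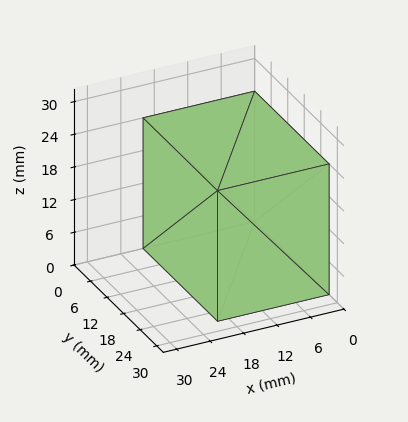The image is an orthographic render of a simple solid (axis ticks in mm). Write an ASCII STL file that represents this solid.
Reading the render: the shape is a rectangular box, roughly 20 × 27 mm footprint and 24 mm tall (dimensions read to the nearest mm from the axis ticks). For the STL, each face is triangulated and given an outward normal.

solid part
  facet normal 0.0000 0.0000 -1.0000
    outer loop
      vertex 20.000 27.000 0.000
      vertex 20.000 0.000 0.000
      vertex 0.000 0.000 0.000
    endloop
  endfacet
  facet normal 0.0000 0.0000 -1.0000
    outer loop
      vertex 0.000 27.000 0.000
      vertex 20.000 27.000 0.000
      vertex 0.000 0.000 0.000
    endloop
  endfacet
  facet normal 0.0000 0.0000 1.0000
    outer loop
      vertex 0.000 0.000 24.000
      vertex 20.000 0.000 24.000
      vertex 20.000 27.000 24.000
    endloop
  endfacet
  facet normal 0.0000 0.0000 1.0000
    outer loop
      vertex 0.000 0.000 24.000
      vertex 20.000 27.000 24.000
      vertex 0.000 27.000 24.000
    endloop
  endfacet
  facet normal 0.0000 -1.0000 0.0000
    outer loop
      vertex 0.000 0.000 0.000
      vertex 20.000 0.000 0.000
      vertex 20.000 0.000 24.000
    endloop
  endfacet
  facet normal 0.0000 -1.0000 0.0000
    outer loop
      vertex 0.000 0.000 0.000
      vertex 20.000 0.000 24.000
      vertex 0.000 0.000 24.000
    endloop
  endfacet
  facet normal 0.0000 1.0000 0.0000
    outer loop
      vertex 20.000 27.000 24.000
      vertex 20.000 27.000 0.000
      vertex 0.000 27.000 0.000
    endloop
  endfacet
  facet normal 0.0000 1.0000 0.0000
    outer loop
      vertex 0.000 27.000 24.000
      vertex 20.000 27.000 24.000
      vertex 0.000 27.000 0.000
    endloop
  endfacet
  facet normal -1.0000 0.0000 0.0000
    outer loop
      vertex 0.000 27.000 24.000
      vertex 0.000 27.000 0.000
      vertex 0.000 0.000 0.000
    endloop
  endfacet
  facet normal -1.0000 0.0000 0.0000
    outer loop
      vertex 0.000 0.000 24.000
      vertex 0.000 27.000 24.000
      vertex 0.000 0.000 0.000
    endloop
  endfacet
  facet normal 1.0000 0.0000 0.0000
    outer loop
      vertex 20.000 0.000 0.000
      vertex 20.000 27.000 0.000
      vertex 20.000 27.000 24.000
    endloop
  endfacet
  facet normal 1.0000 0.0000 0.0000
    outer loop
      vertex 20.000 0.000 0.000
      vertex 20.000 27.000 24.000
      vertex 20.000 0.000 24.000
    endloop
  endfacet
endsolid part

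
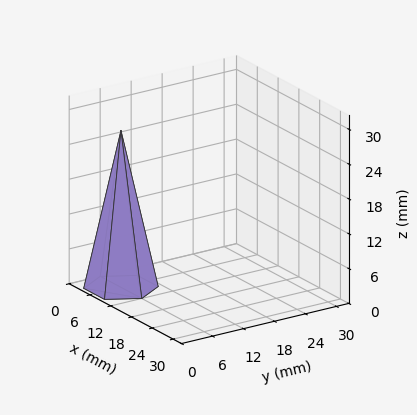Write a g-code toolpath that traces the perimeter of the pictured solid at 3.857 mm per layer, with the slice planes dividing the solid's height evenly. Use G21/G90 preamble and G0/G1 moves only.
Reading the render: the shape is a regular 6-sided pyramid, base circumscribed radius ≈ 6 mm, apex at z ≈ 27 mm (dimensions read to the nearest mm from the axis ticks). For the g-code, the solid's height is divided into equal slices at the stated Δz and each level perimeter traced with G1 moves after a G0 lift.

; perimeter-only toolpath
G21 ; units = mm
G90 ; absolute positioning
G28 ; home
; layer 1
G0 Z3.857
G0 X11.143 Y6.000
G1 X8.571 Y10.454
G1 X3.429 Y10.454
G1 X0.857 Y6.000
G1 X3.429 Y1.546
G1 X8.571 Y1.546
G1 X11.143 Y6.000
; layer 2
G0 Z7.714
G0 X10.286 Y6.000
G1 X8.143 Y9.711
G1 X3.857 Y9.711
G1 X1.714 Y6.000
G1 X3.857 Y2.289
G1 X8.143 Y2.289
G1 X10.286 Y6.000
; layer 3
G0 Z11.571
G0 X9.429 Y6.000
G1 X7.714 Y8.969
G1 X4.286 Y8.969
G1 X2.571 Y6.000
G1 X4.286 Y3.031
G1 X7.714 Y3.031
G1 X9.429 Y6.000
; layer 4
G0 Z15.429
G0 X8.571 Y6.000
G1 X7.286 Y8.227
G1 X4.714 Y8.227
G1 X3.429 Y6.000
G1 X4.714 Y3.773
G1 X7.286 Y3.773
G1 X8.571 Y6.000
; layer 5
G0 Z19.286
G0 X7.714 Y6.000
G1 X6.857 Y7.485
G1 X5.143 Y7.485
G1 X4.286 Y6.000
G1 X5.143 Y4.515
G1 X6.857 Y4.515
G1 X7.714 Y6.000
; layer 6
G0 Z23.143
G0 X6.857 Y6.000
G1 X6.429 Y6.742
G1 X5.571 Y6.742
G1 X5.143 Y6.000
G1 X5.571 Y5.258
G1 X6.429 Y5.258
G1 X6.857 Y6.000
M2 ; end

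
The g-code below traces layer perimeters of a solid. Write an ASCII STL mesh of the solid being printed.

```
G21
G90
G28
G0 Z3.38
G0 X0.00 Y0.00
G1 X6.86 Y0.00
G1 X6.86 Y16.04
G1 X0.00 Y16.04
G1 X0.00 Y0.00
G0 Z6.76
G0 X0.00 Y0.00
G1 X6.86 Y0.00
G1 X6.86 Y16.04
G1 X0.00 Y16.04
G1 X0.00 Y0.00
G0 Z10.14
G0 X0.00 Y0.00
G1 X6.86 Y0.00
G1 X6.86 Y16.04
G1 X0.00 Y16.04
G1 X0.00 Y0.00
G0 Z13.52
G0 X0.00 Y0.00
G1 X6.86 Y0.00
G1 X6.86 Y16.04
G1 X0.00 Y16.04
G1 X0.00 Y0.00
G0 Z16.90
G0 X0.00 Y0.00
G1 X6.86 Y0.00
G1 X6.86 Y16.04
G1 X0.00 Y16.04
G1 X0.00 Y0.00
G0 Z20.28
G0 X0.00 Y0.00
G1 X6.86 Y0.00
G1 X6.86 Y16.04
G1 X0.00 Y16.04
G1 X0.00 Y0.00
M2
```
solid part
  facet normal 0.0000 0.0000 -1.0000
    outer loop
      vertex 6.86 16.04 0.00
      vertex 6.86 0.00 0.00
      vertex 0.00 0.00 0.00
    endloop
  endfacet
  facet normal 0.0000 0.0000 -1.0000
    outer loop
      vertex 0.00 16.04 0.00
      vertex 6.86 16.04 0.00
      vertex 0.00 0.00 0.00
    endloop
  endfacet
  facet normal 0.0000 0.0000 1.0000
    outer loop
      vertex 0.00 0.00 20.28
      vertex 6.86 0.00 20.28
      vertex 6.86 16.04 20.28
    endloop
  endfacet
  facet normal 0.0000 0.0000 1.0000
    outer loop
      vertex 0.00 0.00 20.28
      vertex 6.86 16.04 20.28
      vertex 0.00 16.04 20.28
    endloop
  endfacet
  facet normal 0.0000 -1.0000 0.0000
    outer loop
      vertex 0.00 0.00 0.00
      vertex 6.86 0.00 0.00
      vertex 6.86 0.00 20.28
    endloop
  endfacet
  facet normal 0.0000 -1.0000 0.0000
    outer loop
      vertex 0.00 0.00 0.00
      vertex 6.86 0.00 20.28
      vertex 0.00 0.00 20.28
    endloop
  endfacet
  facet normal 0.0000 1.0000 0.0000
    outer loop
      vertex 6.86 16.04 20.28
      vertex 6.86 16.04 0.00
      vertex 0.00 16.04 0.00
    endloop
  endfacet
  facet normal 0.0000 1.0000 0.0000
    outer loop
      vertex 0.00 16.04 20.28
      vertex 6.86 16.04 20.28
      vertex 0.00 16.04 0.00
    endloop
  endfacet
  facet normal -1.0000 0.0000 0.0000
    outer loop
      vertex 0.00 16.04 20.28
      vertex 0.00 16.04 0.00
      vertex 0.00 0.00 0.00
    endloop
  endfacet
  facet normal -1.0000 0.0000 0.0000
    outer loop
      vertex 0.00 0.00 20.28
      vertex 0.00 16.04 20.28
      vertex 0.00 0.00 0.00
    endloop
  endfacet
  facet normal 1.0000 0.0000 0.0000
    outer loop
      vertex 6.86 0.00 0.00
      vertex 6.86 16.04 0.00
      vertex 6.86 16.04 20.28
    endloop
  endfacet
  facet normal 1.0000 0.0000 0.0000
    outer loop
      vertex 6.86 0.00 0.00
      vertex 6.86 16.04 20.28
      vertex 6.86 0.00 20.28
    endloop
  endfacet
endsolid part

The G0 Z moves step by Δz≈3.38 mm. Every layer's G1 loop is the same polygon, so the solid is a straight extrusion of it from z=0 to z≈20.3. Closing with flat bottom and top caps and triangulating gives 12 facets — a rectangular box, roughly 6.86 × 16 mm footprint and 20.3 mm tall.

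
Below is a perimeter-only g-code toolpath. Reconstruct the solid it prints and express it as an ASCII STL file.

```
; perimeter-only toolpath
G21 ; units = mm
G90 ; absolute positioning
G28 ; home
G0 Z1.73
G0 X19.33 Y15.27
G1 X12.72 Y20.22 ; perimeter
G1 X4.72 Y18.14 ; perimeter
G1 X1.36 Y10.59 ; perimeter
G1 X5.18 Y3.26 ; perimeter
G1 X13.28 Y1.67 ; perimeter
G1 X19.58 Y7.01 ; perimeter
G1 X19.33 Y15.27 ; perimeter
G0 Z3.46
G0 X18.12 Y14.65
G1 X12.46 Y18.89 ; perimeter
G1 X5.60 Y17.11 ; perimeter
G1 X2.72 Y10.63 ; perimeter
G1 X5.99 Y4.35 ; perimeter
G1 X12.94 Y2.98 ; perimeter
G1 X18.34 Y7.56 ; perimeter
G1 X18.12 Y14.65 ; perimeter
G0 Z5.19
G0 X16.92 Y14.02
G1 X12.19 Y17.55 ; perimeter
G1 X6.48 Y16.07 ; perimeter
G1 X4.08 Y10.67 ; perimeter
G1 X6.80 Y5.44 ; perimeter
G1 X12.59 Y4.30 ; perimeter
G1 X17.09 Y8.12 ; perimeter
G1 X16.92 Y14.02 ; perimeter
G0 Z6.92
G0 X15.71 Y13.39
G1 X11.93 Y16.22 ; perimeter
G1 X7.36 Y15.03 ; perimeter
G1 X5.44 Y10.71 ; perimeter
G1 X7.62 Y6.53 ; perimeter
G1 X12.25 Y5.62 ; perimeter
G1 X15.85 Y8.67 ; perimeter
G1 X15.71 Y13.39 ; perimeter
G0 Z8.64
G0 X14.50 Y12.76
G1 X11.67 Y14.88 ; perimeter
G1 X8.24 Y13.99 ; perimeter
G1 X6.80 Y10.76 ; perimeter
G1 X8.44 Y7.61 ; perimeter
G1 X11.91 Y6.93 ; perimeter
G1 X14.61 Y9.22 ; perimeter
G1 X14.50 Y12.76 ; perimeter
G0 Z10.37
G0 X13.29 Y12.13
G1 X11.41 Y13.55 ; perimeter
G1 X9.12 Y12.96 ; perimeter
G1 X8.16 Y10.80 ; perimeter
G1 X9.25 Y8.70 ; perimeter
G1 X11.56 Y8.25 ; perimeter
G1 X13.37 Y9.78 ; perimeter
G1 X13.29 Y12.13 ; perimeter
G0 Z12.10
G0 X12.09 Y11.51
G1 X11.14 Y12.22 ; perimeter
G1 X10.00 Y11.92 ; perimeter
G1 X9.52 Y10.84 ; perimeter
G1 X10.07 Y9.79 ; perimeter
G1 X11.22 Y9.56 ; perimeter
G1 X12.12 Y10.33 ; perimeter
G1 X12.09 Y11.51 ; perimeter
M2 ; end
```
solid part
  facet normal 0.0000 0.0000 -1.0000
    outer loop
      vertex 3.84 19.18 0.00
      vertex 12.98 21.56 0.00
      vertex 20.54 15.90 0.00
    endloop
  endfacet
  facet normal 0.0000 0.0000 -1.0000
    outer loop
      vertex 0.00 10.55 0.00
      vertex 3.84 19.18 0.00
      vertex 20.54 15.90 0.00
    endloop
  endfacet
  facet normal 0.0000 0.0000 -1.0000
    outer loop
      vertex 4.36 2.17 0.00
      vertex 0.00 10.55 0.00
      vertex 20.54 15.90 0.00
    endloop
  endfacet
  facet normal 0.0000 0.0000 -1.0000
    outer loop
      vertex 13.62 0.35 0.00
      vertex 4.36 2.17 0.00
      vertex 20.54 15.90 0.00
    endloop
  endfacet
  facet normal 0.0000 0.0000 -1.0000
    outer loop
      vertex 20.82 6.46 0.00
      vertex 13.62 0.35 0.00
      vertex 20.54 15.90 0.00
    endloop
  endfacet
  facet normal 0.4889 0.6530 0.5785
    outer loop
      vertex 20.54 15.90 0.00
      vertex 12.98 21.56 0.00
      vertex 10.88 10.88 13.83
    endloop
  endfacet
  facet normal -0.2056 0.7894 0.5784
    outer loop
      vertex 12.98 21.56 0.00
      vertex 3.84 19.18 0.00
      vertex 10.88 10.88 13.83
    endloop
  endfacet
  facet normal -0.7453 0.3316 0.5784
    outer loop
      vertex 3.84 19.18 0.00
      vertex 0.00 10.55 0.00
      vertex 10.88 10.88 13.83
    endloop
  endfacet
  facet normal -0.7237 -0.3765 0.5783
    outer loop
      vertex 0.00 10.55 0.00
      vertex 4.36 2.17 0.00
      vertex 10.88 10.88 13.83
    endloop
  endfacet
  facet normal -0.1573 -0.8005 0.5783
    outer loop
      vertex 4.36 2.17 0.00
      vertex 13.62 0.35 0.00
      vertex 10.88 10.88 13.83
    endloop
  endfacet
  facet normal 0.5279 -0.6221 0.5782
    outer loop
      vertex 13.62 0.35 0.00
      vertex 20.82 6.46 0.00
      vertex 10.88 10.88 13.83
    endloop
  endfacet
  facet normal 0.8154 0.0242 0.5783
    outer loop
      vertex 20.82 6.46 0.00
      vertex 20.54 15.90 0.00
      vertex 10.88 10.88 13.83
    endloop
  endfacet
endsolid part

The G0 Z moves step by Δz≈1.73 mm. The G1 loops shrink linearly with z, so the solid tapers from its base footprint up to z≈13.8. Closing with a flat bottom cap and the tapered top and triangulating gives 12 facets — a regular 7-sided pyramid, base circumscribed radius ≈ 10.9 mm, apex at z ≈ 13.8 mm.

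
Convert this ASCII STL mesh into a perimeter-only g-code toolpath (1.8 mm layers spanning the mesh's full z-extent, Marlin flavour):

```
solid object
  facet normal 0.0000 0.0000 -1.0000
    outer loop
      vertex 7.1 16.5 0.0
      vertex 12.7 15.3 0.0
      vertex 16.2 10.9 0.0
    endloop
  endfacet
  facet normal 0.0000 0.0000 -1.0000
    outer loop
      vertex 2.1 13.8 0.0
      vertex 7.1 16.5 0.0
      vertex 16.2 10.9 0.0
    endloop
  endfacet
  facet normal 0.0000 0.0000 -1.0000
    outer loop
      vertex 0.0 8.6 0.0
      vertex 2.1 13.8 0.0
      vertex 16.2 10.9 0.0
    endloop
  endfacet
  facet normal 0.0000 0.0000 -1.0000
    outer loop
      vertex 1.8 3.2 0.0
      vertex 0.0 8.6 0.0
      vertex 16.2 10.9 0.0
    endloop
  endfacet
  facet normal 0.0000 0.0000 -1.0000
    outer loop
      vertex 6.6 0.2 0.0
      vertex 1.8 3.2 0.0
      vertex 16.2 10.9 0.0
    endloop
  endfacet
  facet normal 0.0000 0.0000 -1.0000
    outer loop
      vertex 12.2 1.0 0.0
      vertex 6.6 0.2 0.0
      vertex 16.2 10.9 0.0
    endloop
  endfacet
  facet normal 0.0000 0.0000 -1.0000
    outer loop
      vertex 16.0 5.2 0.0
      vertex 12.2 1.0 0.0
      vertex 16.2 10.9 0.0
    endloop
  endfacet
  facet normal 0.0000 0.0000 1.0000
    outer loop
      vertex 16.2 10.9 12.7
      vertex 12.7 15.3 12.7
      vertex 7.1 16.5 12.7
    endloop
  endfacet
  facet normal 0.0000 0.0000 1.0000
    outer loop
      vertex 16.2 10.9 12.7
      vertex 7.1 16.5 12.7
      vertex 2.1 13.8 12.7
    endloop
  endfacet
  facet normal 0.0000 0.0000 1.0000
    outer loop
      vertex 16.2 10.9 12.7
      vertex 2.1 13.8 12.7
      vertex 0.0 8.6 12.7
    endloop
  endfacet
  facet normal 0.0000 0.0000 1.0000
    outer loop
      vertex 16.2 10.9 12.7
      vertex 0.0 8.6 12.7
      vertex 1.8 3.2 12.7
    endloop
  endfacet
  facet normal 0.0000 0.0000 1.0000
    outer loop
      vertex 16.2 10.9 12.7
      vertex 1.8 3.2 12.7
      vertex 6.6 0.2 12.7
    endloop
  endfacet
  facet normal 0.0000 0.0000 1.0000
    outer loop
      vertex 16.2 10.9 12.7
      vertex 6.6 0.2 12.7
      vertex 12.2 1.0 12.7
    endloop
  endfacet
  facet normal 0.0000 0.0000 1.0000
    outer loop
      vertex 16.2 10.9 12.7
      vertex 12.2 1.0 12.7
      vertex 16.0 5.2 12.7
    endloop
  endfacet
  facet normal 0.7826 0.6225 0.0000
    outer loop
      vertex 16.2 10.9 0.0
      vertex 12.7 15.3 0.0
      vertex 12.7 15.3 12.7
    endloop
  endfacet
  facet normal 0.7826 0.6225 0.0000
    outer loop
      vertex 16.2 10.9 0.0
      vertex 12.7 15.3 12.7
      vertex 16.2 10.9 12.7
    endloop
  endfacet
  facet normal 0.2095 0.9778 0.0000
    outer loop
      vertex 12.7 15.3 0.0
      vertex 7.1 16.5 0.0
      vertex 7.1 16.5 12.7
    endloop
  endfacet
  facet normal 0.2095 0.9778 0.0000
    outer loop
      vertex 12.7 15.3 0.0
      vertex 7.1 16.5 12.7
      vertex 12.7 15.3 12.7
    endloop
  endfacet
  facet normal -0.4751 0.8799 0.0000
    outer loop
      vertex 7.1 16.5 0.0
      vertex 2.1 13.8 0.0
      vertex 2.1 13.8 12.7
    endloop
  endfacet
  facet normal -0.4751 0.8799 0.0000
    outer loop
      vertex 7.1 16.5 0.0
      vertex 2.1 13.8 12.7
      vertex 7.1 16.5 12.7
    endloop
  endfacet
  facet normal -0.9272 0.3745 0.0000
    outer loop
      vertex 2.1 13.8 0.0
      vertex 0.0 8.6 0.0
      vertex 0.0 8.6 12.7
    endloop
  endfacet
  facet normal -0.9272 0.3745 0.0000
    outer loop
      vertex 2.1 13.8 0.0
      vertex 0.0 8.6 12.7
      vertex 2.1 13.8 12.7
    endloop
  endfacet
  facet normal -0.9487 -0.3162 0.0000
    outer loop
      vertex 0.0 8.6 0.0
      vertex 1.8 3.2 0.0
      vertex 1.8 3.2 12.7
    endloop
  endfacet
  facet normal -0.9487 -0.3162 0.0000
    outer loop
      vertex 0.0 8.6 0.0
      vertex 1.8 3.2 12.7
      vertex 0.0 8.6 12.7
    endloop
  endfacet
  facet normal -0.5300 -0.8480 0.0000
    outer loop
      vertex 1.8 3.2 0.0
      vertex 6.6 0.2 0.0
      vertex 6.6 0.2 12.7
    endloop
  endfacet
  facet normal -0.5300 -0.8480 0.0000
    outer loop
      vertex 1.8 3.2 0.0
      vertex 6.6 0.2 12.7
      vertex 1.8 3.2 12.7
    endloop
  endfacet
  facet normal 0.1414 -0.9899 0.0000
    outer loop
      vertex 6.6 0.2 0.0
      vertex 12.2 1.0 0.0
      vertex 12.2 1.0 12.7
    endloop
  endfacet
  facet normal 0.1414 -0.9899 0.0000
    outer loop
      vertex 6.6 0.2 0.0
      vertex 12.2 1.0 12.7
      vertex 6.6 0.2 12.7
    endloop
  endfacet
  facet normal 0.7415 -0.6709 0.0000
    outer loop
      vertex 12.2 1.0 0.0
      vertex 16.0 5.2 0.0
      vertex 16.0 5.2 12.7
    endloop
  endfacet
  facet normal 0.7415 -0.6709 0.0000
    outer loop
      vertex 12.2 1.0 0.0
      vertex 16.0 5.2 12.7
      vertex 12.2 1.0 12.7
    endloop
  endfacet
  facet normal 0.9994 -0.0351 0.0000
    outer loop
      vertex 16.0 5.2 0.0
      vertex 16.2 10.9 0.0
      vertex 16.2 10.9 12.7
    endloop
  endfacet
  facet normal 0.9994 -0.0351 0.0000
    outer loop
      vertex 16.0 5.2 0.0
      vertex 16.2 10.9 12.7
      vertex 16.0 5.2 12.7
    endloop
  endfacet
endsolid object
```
; perimeter-only toolpath
G21 ; units = mm
G90 ; absolute positioning
G28 ; home
; layer 1
G0 Z1.8
G0 X16.2 Y10.9
G1 X12.7 Y15.3
G1 X7.1 Y16.5
G1 X2.1 Y13.8
G1 X0.0 Y8.6
G1 X1.8 Y3.2
G1 X6.6 Y0.2
G1 X12.2 Y1.0
G1 X16.0 Y5.2
G1 X16.2 Y10.9
; layer 2
G0 Z3.6
G0 X16.2 Y10.9
G1 X12.7 Y15.3
G1 X7.1 Y16.5
G1 X2.1 Y13.8
G1 X0.0 Y8.6
G1 X1.8 Y3.2
G1 X6.6 Y0.2
G1 X12.2 Y1.0
G1 X16.0 Y5.2
G1 X16.2 Y10.9
; layer 3
G0 Z5.4
G0 X16.2 Y10.9
G1 X12.7 Y15.3
G1 X7.1 Y16.5
G1 X2.1 Y13.8
G1 X0.0 Y8.6
G1 X1.8 Y3.2
G1 X6.6 Y0.2
G1 X12.2 Y1.0
G1 X16.0 Y5.2
G1 X16.2 Y10.9
; layer 4
G0 Z7.3
G0 X16.2 Y10.9
G1 X12.7 Y15.3
G1 X7.1 Y16.5
G1 X2.1 Y13.8
G1 X0.0 Y8.6
G1 X1.8 Y3.2
G1 X6.6 Y0.2
G1 X12.2 Y1.0
G1 X16.0 Y5.2
G1 X16.2 Y10.9
; layer 5
G0 Z9.1
G0 X16.2 Y10.9
G1 X12.7 Y15.3
G1 X7.1 Y16.5
G1 X2.1 Y13.8
G1 X0.0 Y8.6
G1 X1.8 Y3.2
G1 X6.6 Y0.2
G1 X12.2 Y1.0
G1 X16.0 Y5.2
G1 X16.2 Y10.9
; layer 6
G0 Z10.9
G0 X16.2 Y10.9
G1 X12.7 Y15.3
G1 X7.1 Y16.5
G1 X2.1 Y13.8
G1 X0.0 Y8.6
G1 X1.8 Y3.2
G1 X6.6 Y0.2
G1 X12.2 Y1.0
G1 X16.0 Y5.2
G1 X16.2 Y10.9
; layer 7
G0 Z12.7
G0 X16.2 Y10.9
G1 X12.7 Y15.3
G1 X7.1 Y16.5
G1 X2.1 Y13.8
G1 X0.0 Y8.6
G1 X1.8 Y3.2
G1 X6.6 Y0.2
G1 X12.2 Y1.0
G1 X16.0 Y5.2
G1 X16.2 Y10.9
M2 ; end

The solid is a regular 9-sided prism (a cylinder approximated with 9 flat sides), circumscribed radius ≈ 8.3 mm, height ≈ 12.7 mm. Slicing at Δz = 1.8 mm — 7 equal slices spanning the solid's height, so layer i sits at z = i·h/7 — gives 7 non-empty perimeters. Each is a 9-segment closed polygon; G0 lifts to the layer z and rapids to the start vertex, then G1 traces the edges.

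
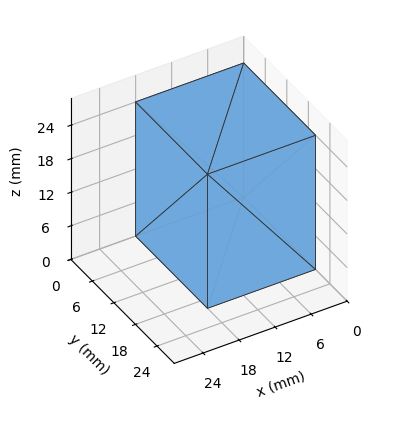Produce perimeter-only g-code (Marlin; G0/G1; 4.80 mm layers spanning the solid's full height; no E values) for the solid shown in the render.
Reading the render: the shape is a rectangular box, roughly 18 × 20 mm footprint and 24 mm tall (dimensions read to the nearest mm from the axis ticks). For the g-code, the solid's height is divided into equal slices at the stated Δz and each level perimeter traced with G1 moves after a G0 lift.

; perimeter-only toolpath
G21 ; units = mm
G90 ; absolute positioning
G28 ; home
; layer 1
G0 Z4.80
G0 X0.00 Y0.00
G1 X18.00 Y0.00
G1 X18.00 Y20.00
G1 X0.00 Y20.00
G1 X0.00 Y0.00
; layer 2
G0 Z9.60
G0 X0.00 Y0.00
G1 X18.00 Y0.00
G1 X18.00 Y20.00
G1 X0.00 Y20.00
G1 X0.00 Y0.00
; layer 3
G0 Z14.40
G0 X0.00 Y0.00
G1 X18.00 Y0.00
G1 X18.00 Y20.00
G1 X0.00 Y20.00
G1 X0.00 Y0.00
; layer 4
G0 Z19.20
G0 X0.00 Y0.00
G1 X18.00 Y0.00
G1 X18.00 Y20.00
G1 X0.00 Y20.00
G1 X0.00 Y0.00
; layer 5
G0 Z24.00
G0 X0.00 Y0.00
G1 X18.00 Y0.00
G1 X18.00 Y20.00
G1 X0.00 Y20.00
G1 X0.00 Y0.00
M2 ; end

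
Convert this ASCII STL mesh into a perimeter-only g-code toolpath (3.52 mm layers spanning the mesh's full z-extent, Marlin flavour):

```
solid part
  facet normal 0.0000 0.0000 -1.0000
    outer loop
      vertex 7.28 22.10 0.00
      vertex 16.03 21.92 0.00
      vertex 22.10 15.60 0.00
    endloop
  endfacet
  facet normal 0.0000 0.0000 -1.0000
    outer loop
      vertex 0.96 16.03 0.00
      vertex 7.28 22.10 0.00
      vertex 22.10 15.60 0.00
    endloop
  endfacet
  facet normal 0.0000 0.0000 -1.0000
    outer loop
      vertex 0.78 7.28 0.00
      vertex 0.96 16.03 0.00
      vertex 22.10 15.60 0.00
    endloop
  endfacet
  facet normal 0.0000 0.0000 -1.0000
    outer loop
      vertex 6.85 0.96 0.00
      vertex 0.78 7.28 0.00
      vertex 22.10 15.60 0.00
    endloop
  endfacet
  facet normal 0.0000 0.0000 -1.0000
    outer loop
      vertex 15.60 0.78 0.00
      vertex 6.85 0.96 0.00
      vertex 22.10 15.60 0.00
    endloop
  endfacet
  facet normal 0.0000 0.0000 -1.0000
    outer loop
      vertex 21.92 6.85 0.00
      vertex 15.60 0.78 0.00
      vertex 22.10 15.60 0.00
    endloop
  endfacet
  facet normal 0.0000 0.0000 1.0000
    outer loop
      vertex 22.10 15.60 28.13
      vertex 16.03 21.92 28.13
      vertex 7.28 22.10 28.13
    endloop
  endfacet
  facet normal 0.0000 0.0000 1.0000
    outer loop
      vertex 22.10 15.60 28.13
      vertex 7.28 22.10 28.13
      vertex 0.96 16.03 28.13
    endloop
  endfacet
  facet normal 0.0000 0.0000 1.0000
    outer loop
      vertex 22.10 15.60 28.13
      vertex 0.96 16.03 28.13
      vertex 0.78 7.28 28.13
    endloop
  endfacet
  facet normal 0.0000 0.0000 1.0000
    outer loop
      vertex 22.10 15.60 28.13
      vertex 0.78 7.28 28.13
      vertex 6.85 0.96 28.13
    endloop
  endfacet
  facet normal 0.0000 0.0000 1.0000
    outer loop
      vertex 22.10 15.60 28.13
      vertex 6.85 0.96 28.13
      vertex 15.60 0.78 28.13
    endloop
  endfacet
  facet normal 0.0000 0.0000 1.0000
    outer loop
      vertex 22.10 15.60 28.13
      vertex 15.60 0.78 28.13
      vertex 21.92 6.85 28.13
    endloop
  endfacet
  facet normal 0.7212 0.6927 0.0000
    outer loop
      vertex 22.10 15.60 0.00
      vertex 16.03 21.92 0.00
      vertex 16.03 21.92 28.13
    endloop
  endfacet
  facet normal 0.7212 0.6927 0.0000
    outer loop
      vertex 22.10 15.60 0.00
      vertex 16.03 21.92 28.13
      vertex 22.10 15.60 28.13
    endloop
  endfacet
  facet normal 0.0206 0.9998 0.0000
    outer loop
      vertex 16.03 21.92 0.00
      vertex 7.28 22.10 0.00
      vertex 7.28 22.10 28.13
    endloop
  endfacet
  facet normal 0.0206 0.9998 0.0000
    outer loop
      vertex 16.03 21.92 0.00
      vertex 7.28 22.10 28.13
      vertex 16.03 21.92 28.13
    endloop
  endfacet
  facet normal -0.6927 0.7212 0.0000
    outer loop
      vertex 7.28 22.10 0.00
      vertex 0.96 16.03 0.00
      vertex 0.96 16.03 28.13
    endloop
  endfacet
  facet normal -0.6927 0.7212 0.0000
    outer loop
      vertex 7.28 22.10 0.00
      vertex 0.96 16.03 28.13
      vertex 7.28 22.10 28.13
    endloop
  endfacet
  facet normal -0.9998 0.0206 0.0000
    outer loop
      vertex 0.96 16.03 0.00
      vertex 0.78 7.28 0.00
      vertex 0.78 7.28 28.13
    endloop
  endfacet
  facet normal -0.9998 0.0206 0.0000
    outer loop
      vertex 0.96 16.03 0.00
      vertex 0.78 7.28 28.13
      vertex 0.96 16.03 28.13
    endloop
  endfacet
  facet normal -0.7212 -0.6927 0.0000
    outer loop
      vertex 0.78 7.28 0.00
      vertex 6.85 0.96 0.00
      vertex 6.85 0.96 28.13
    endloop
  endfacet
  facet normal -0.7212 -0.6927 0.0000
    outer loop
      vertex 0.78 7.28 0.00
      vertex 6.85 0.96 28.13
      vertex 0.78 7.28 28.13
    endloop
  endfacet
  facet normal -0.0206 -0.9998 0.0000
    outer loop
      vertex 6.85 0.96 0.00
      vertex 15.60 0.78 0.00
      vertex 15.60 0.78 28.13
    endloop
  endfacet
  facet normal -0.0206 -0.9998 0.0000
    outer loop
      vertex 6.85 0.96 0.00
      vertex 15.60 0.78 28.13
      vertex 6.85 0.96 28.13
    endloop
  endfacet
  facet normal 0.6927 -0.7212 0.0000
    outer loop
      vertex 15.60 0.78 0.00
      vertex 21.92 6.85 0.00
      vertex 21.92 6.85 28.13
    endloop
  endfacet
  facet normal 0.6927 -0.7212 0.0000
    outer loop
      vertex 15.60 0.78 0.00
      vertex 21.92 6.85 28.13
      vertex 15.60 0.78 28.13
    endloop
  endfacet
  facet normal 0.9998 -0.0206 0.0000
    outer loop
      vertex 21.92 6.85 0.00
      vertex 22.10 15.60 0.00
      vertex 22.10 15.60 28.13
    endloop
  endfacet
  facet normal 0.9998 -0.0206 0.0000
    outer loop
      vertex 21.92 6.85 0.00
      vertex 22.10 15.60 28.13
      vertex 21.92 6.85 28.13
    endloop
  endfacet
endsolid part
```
; perimeter-only toolpath
G21 ; units = mm
G90 ; absolute positioning
G28 ; home
; layer 1
G0 Z3.52
G0 X22.10 Y15.60
G1 X16.03 Y21.92
G1 X7.28 Y22.10
G1 X0.96 Y16.03
G1 X0.78 Y7.28
G1 X6.85 Y0.96
G1 X15.60 Y0.78
G1 X21.92 Y6.85
G1 X22.10 Y15.60
; layer 2
G0 Z7.03
G0 X22.10 Y15.60
G1 X16.03 Y21.92
G1 X7.28 Y22.10
G1 X0.96 Y16.03
G1 X0.78 Y7.28
G1 X6.85 Y0.96
G1 X15.60 Y0.78
G1 X21.92 Y6.85
G1 X22.10 Y15.60
; layer 3
G0 Z10.55
G0 X22.10 Y15.60
G1 X16.03 Y21.92
G1 X7.28 Y22.10
G1 X0.96 Y16.03
G1 X0.78 Y7.28
G1 X6.85 Y0.96
G1 X15.60 Y0.78
G1 X21.92 Y6.85
G1 X22.10 Y15.60
; layer 4
G0 Z14.06
G0 X22.10 Y15.60
G1 X16.03 Y21.92
G1 X7.28 Y22.10
G1 X0.96 Y16.03
G1 X0.78 Y7.28
G1 X6.85 Y0.96
G1 X15.60 Y0.78
G1 X21.92 Y6.85
G1 X22.10 Y15.60
; layer 5
G0 Z17.58
G0 X22.10 Y15.60
G1 X16.03 Y21.92
G1 X7.28 Y22.10
G1 X0.96 Y16.03
G1 X0.78 Y7.28
G1 X6.85 Y0.96
G1 X15.60 Y0.78
G1 X21.92 Y6.85
G1 X22.10 Y15.60
; layer 6
G0 Z21.10
G0 X22.10 Y15.60
G1 X16.03 Y21.92
G1 X7.28 Y22.10
G1 X0.96 Y16.03
G1 X0.78 Y7.28
G1 X6.85 Y0.96
G1 X15.60 Y0.78
G1 X21.92 Y6.85
G1 X22.10 Y15.60
; layer 7
G0 Z24.61
G0 X22.10 Y15.60
G1 X16.03 Y21.92
G1 X7.28 Y22.10
G1 X0.96 Y16.03
G1 X0.78 Y7.28
G1 X6.85 Y0.96
G1 X15.60 Y0.78
G1 X21.92 Y6.85
G1 X22.10 Y15.60
; layer 8
G0 Z28.13
G0 X22.10 Y15.60
G1 X16.03 Y21.92
G1 X7.28 Y22.10
G1 X0.96 Y16.03
G1 X0.78 Y7.28
G1 X6.85 Y0.96
G1 X15.60 Y0.78
G1 X21.92 Y6.85
G1 X22.10 Y15.60
M2 ; end

The solid is a regular 8-sided prism (a cylinder approximated with 8 flat sides), circumscribed radius ≈ 11.4 mm, height ≈ 28.1 mm. Slicing at Δz = 3.52 mm — 8 equal slices spanning the solid's height, so layer i sits at z = i·h/8 — gives 8 non-empty perimeters. Each is a 8-segment closed polygon; G0 lifts to the layer z and rapids to the start vertex, then G1 traces the edges.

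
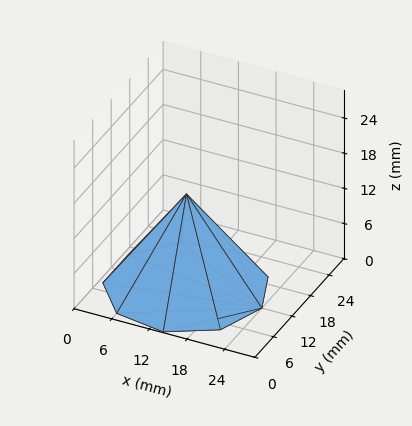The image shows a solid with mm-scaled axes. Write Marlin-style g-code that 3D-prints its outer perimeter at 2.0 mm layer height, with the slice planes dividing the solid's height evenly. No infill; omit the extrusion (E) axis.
Reading the render: the shape is a regular 9-sided pyramid, base circumscribed radius ≈ 12 mm, apex at z ≈ 16 mm (dimensions read to the nearest mm from the axis ticks). For the g-code, the solid's height is divided into equal slices at the stated Δz and each level perimeter traced with G1 moves after a G0 lift.

; perimeter-only toolpath
G21 ; units = mm
G90 ; absolute positioning
G28 ; home
; layer 1
G0 Z2.0
G0 X22.5 Y12.0
G1 X20.1 Y18.7
G1 X13.8 Y22.3
G1 X6.8 Y21.1
G1 X2.1 Y15.6
G1 X2.1 Y8.4
G1 X6.8 Y2.9
G1 X13.8 Y1.7
G1 X20.1 Y5.3
G1 X22.5 Y12.0
; layer 2
G0 Z4.0
G0 X21.0 Y12.0
G1 X18.9 Y17.8
G1 X13.6 Y20.9
G1 X7.5 Y19.8
G1 X3.5 Y15.1
G1 X3.5 Y8.9
G1 X7.5 Y4.2
G1 X13.6 Y3.1
G1 X18.9 Y6.2
G1 X21.0 Y12.0
; layer 3
G0 Z6.0
G0 X19.5 Y12.0
G1 X17.8 Y16.8
G1 X13.3 Y19.4
G1 X8.2 Y18.5
G1 X4.9 Y14.6
G1 X4.9 Y9.4
G1 X8.2 Y5.5
G1 X13.3 Y4.6
G1 X17.8 Y7.2
G1 X19.5 Y12.0
; layer 4
G0 Z8.0
G0 X18.0 Y12.0
G1 X16.6 Y15.8
G1 X13.1 Y17.9
G1 X9.0 Y17.2
G1 X6.3 Y14.1
G1 X6.3 Y9.9
G1 X9.0 Y6.8
G1 X13.1 Y6.1
G1 X16.6 Y8.2
G1 X18.0 Y12.0
; layer 5
G0 Z10.0
G0 X16.5 Y12.0
G1 X15.4 Y14.9
G1 X12.8 Y16.4
G1 X9.8 Y15.9
G1 X7.8 Y13.5
G1 X7.8 Y10.5
G1 X9.8 Y8.1
G1 X12.8 Y7.6
G1 X15.4 Y9.1
G1 X16.5 Y12.0
; layer 6
G0 Z12.0
G0 X15.0 Y12.0
G1 X14.3 Y13.9
G1 X12.5 Y14.9
G1 X10.5 Y14.6
G1 X9.2 Y13.0
G1 X9.2 Y11.0
G1 X10.5 Y9.4
G1 X12.5 Y9.1
G1 X14.3 Y10.1
G1 X15.0 Y12.0
; layer 7
G0 Z14.0
G0 X13.5 Y12.0
G1 X13.2 Y13.0
G1 X12.3 Y13.5
G1 X11.2 Y13.3
G1 X10.6 Y12.5
G1 X10.6 Y11.5
G1 X11.2 Y10.7
G1 X12.3 Y10.5
G1 X13.2 Y11.0
G1 X13.5 Y12.0
M2 ; end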